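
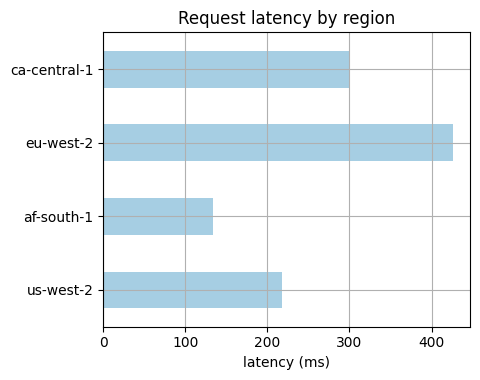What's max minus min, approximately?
≈ 300

Max eu-west-2 ≈ 450, min af-south-1 ≈ 150; range ≈ 300.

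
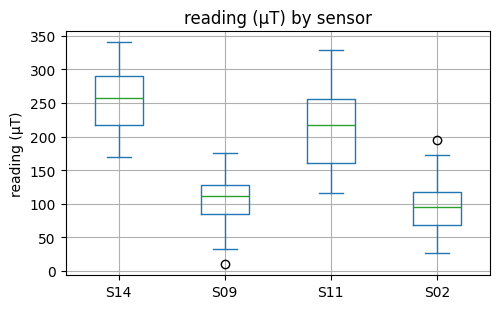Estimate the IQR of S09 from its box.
≈ 40

Q3 ≈ 120, Q1 ≈ 80; IQR ≈ 40.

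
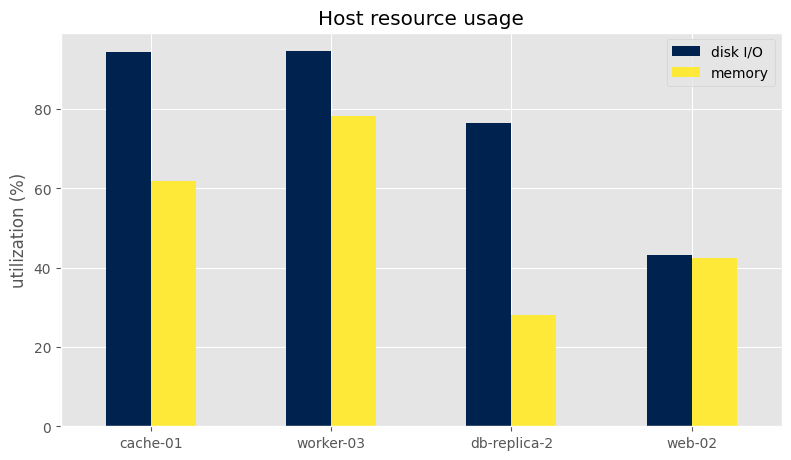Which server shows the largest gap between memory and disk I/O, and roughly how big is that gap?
db-replica-2, ≈ 50 %

db-replica-2: memory ≈ 30, disk I/O ≈ 80 → gap ≈ 50. Next-largest (cache-01) is only ≈ 30.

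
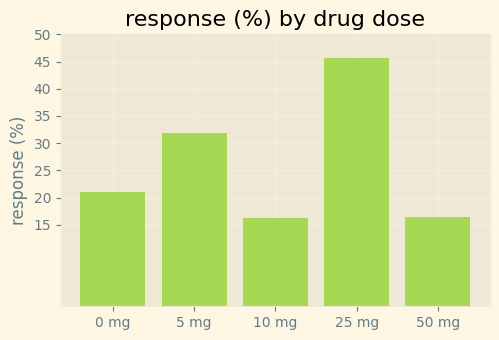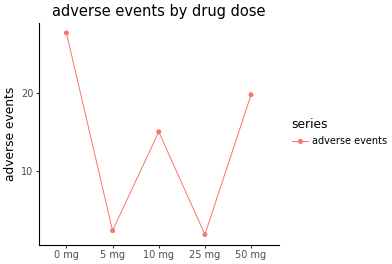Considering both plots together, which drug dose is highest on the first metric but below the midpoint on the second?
Chart 2 median adverse events ≈ 15; below-median drug doses: 5 mg, 25 mg. Among those, 25 mg has the highest response (%) (≈ 45).

25 mg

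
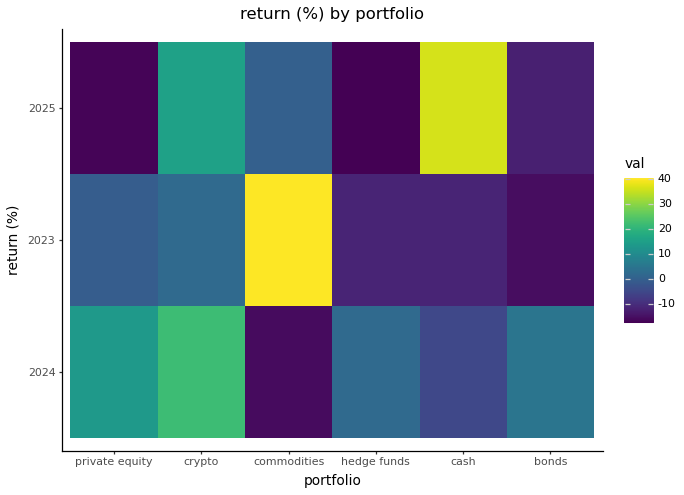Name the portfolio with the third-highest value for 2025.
commodities

Top 4 for 2025: cash ≈ 35, crypto ≈ 15, commodities ≈ 0, bonds ≈ -15.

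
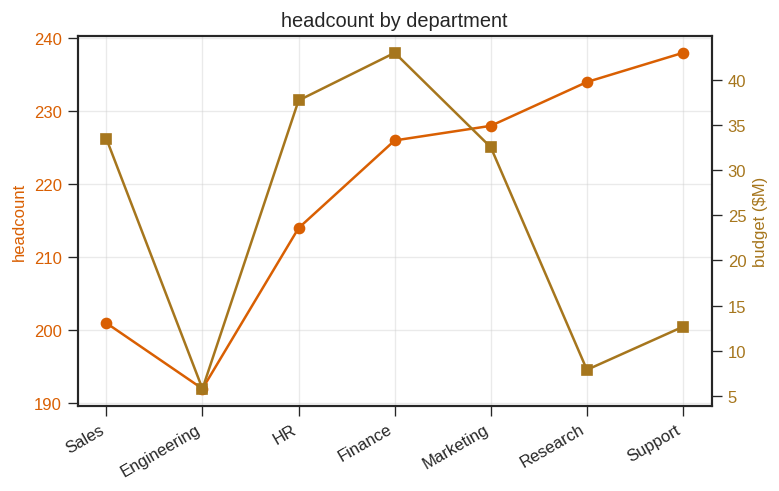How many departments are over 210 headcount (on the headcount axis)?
Above 210: HR, Finance, Marketing, Research, Support.

5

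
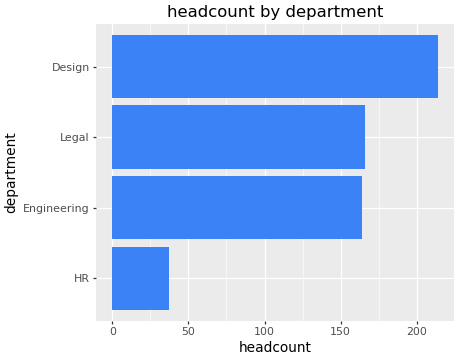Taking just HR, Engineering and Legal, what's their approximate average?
(40 + 160 + 160) / 3 ≈ 120.

≈ 120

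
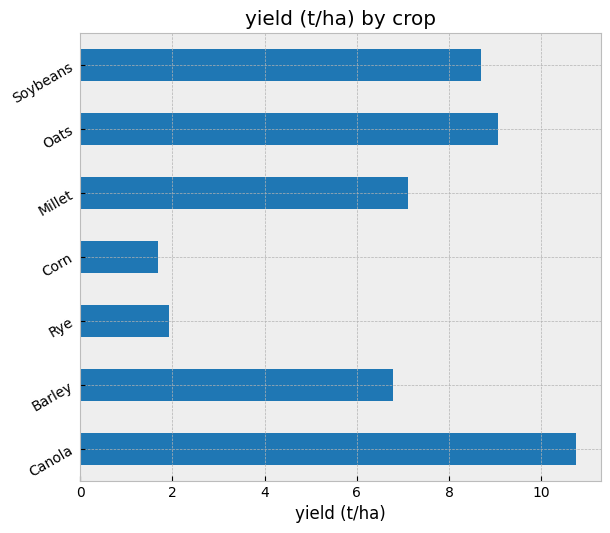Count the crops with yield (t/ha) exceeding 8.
3

Above 8: Canola, Oats, Soybeans.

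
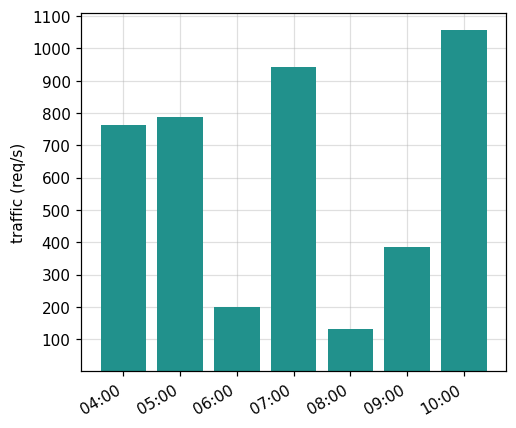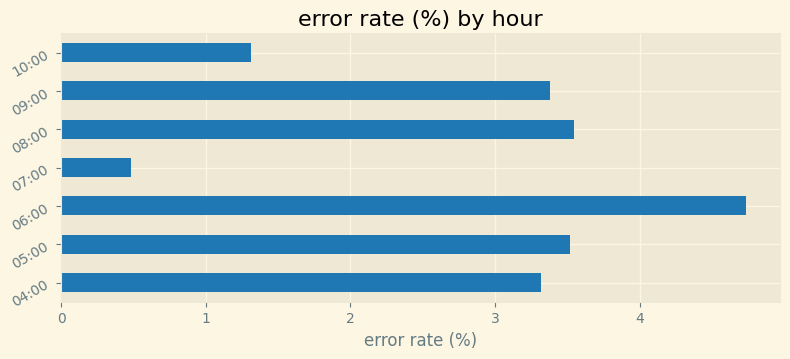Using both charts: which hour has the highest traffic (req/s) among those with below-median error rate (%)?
10:00

Chart 2 median error rate (%) ≈ 3.5; below-median hours: 04:00, 07:00, 10:00. Among those, 10:00 has the highest traffic (req/s) (≈ 1100).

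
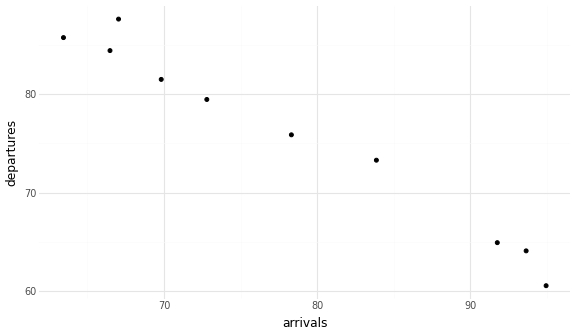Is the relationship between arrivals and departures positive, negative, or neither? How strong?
Points are negatively correlated; strong (|r| ≈ 1.0).

negative, strong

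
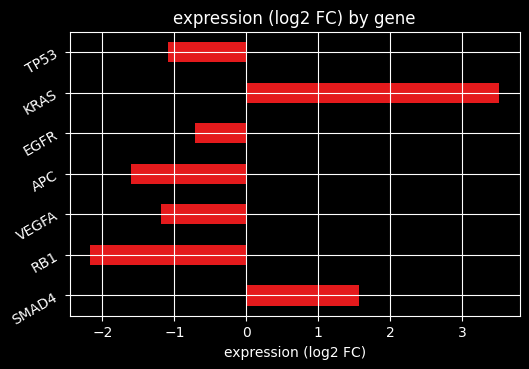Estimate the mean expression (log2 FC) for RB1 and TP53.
(-2.0 + -1.0) / 2 ≈ -1.5.

≈ -1.5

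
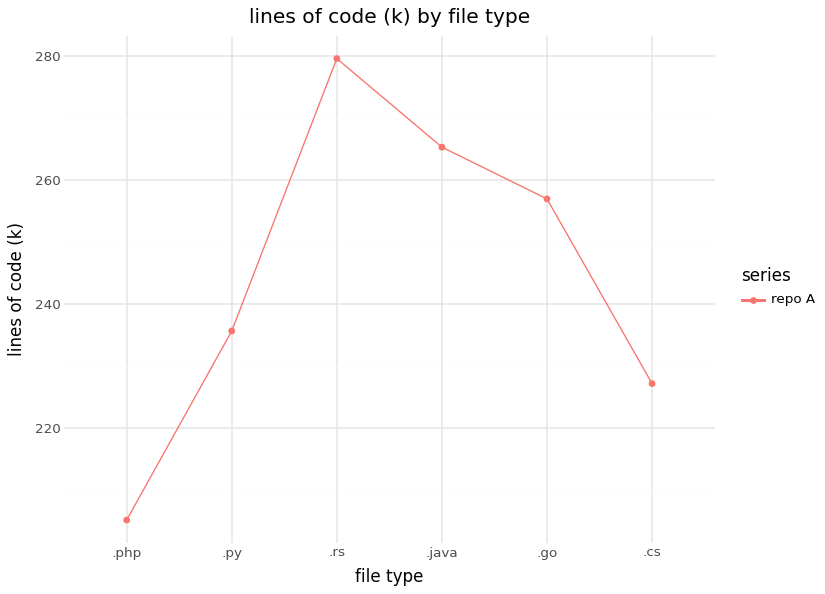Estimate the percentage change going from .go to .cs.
.go ≈ 260, .cs ≈ 230; (230 − 260) / 260 ≈ -11.5%.

≈ -11.5%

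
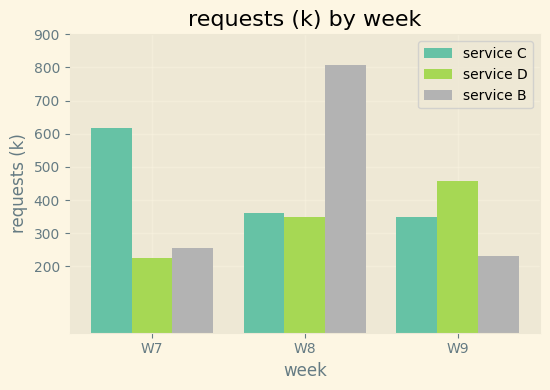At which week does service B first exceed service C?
W8

W7: service B ≈ 300 vs service C ≈ 600 (not yet); W8: service B ≈ 800 vs service C ≈ 400 (first crossover).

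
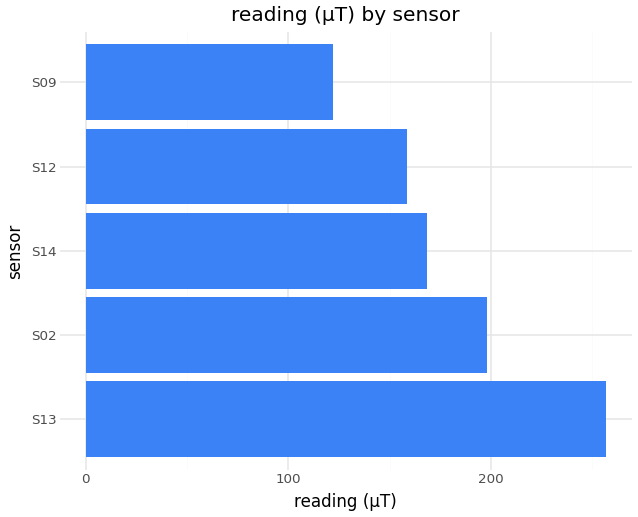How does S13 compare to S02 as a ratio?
S13 ≈ 250, S02 ≈ 200; 250/200 ≈ 1.25.

≈ 1.25×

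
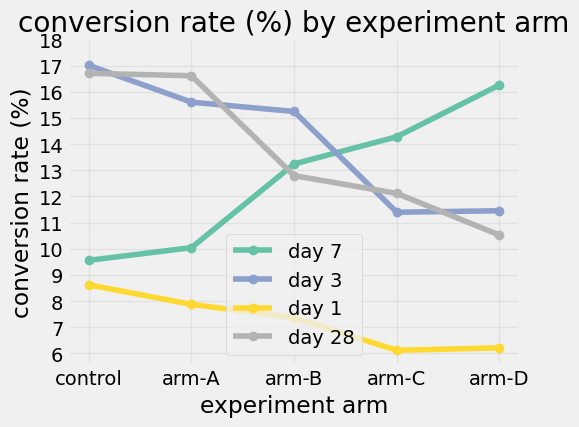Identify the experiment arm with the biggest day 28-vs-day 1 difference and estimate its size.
arm-A: day 28 ≈ 17, day 1 ≈ 8 → gap ≈ 9. Next-largest (control) is only ≈ 8.

arm-A, ≈ 9 %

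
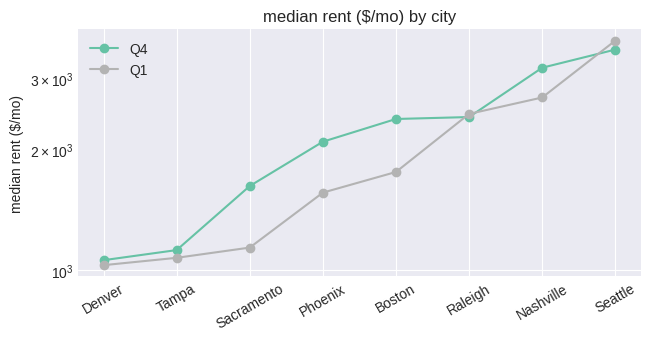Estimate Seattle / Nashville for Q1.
Seattle ≈ 3500, Nashville ≈ 2500; 3500/2500 ≈ 1.4.

≈ 1.4×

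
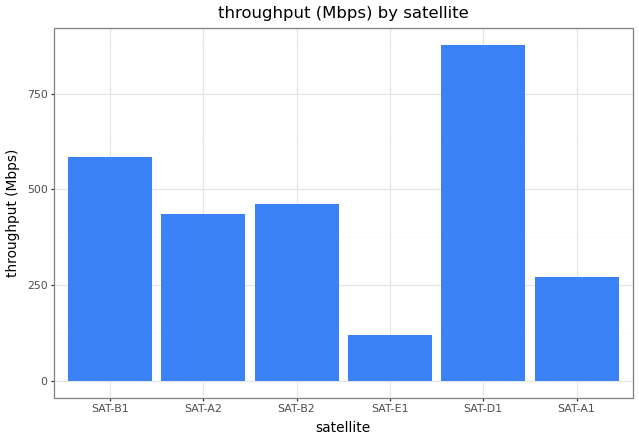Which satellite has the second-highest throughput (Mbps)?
SAT-B1

Top 3: SAT-D1 ≈ 900, SAT-B1 ≈ 600, SAT-B2 ≈ 500.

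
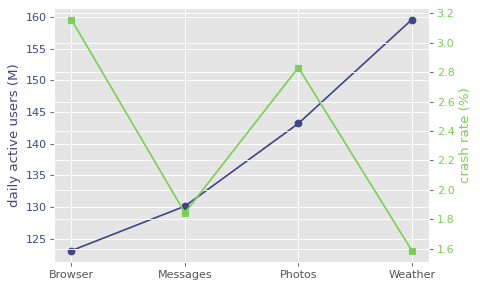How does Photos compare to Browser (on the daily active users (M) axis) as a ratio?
≈ 1.16×

Photos ≈ 145, Browser ≈ 125; 145/125 ≈ 1.16.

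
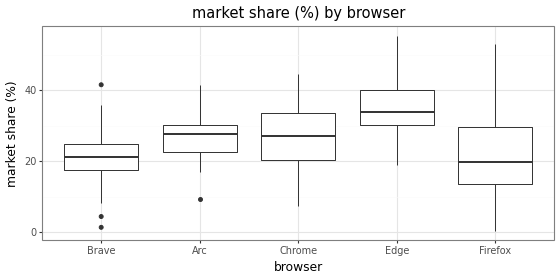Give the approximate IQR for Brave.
≈ 6

Q3 ≈ 24, Q1 ≈ 18; IQR ≈ 6.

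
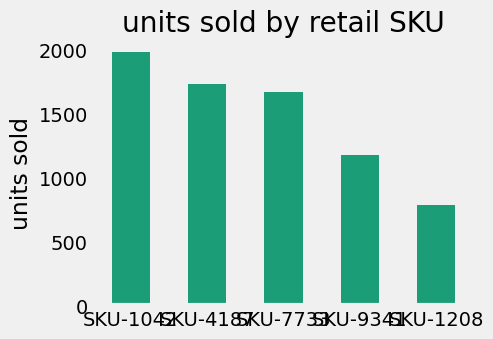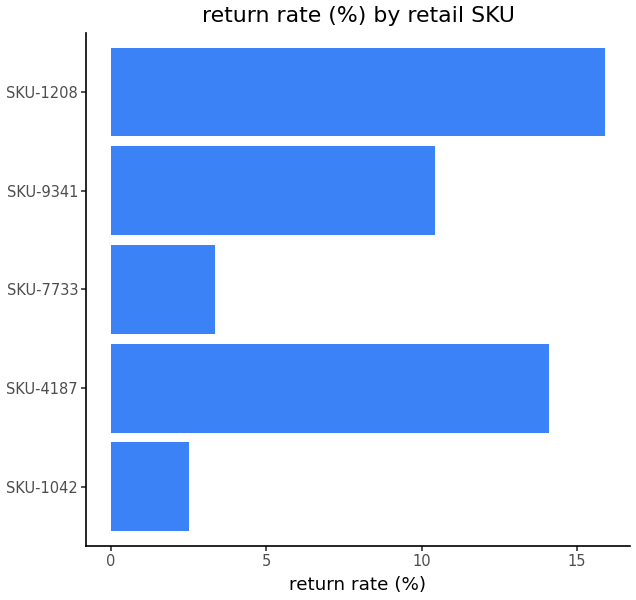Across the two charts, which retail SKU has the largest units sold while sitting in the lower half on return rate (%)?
Chart 2 median return rate (%) ≈ 10; below-median retail SKUs: SKU-1042, SKU-7733. Among those, SKU-1042 has the highest units sold (≈ 2000).

SKU-1042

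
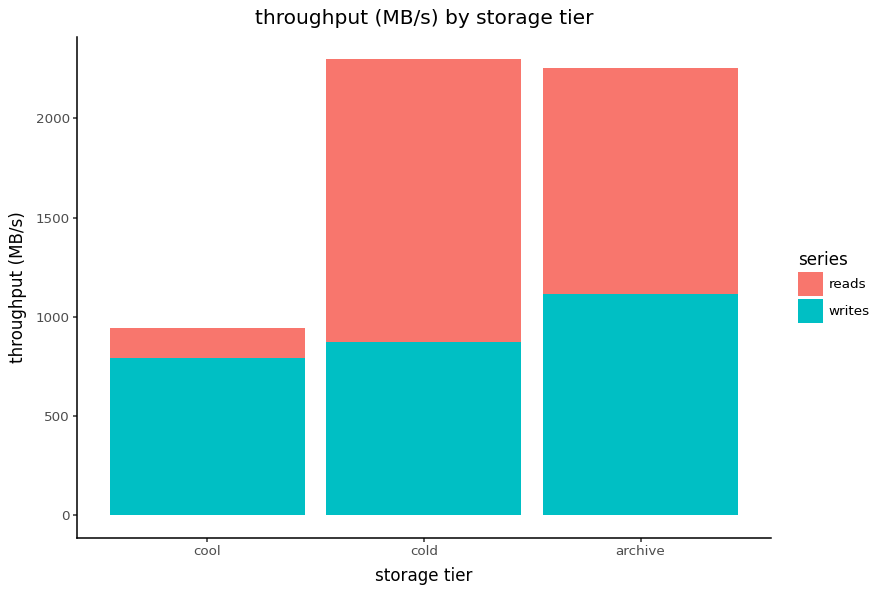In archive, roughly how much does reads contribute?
reads top ≈ 2200, bottom ≈ 1200; segment ≈ 1000.

≈ 1000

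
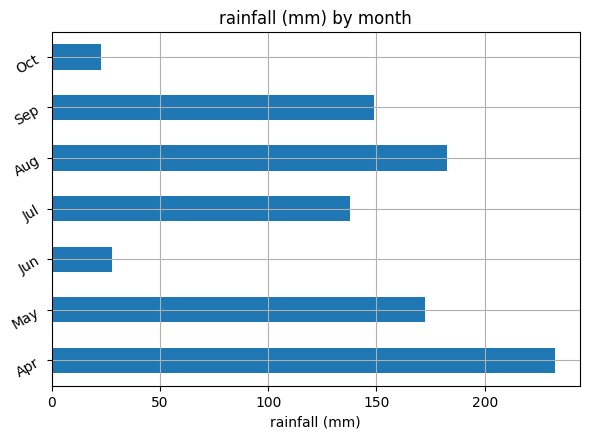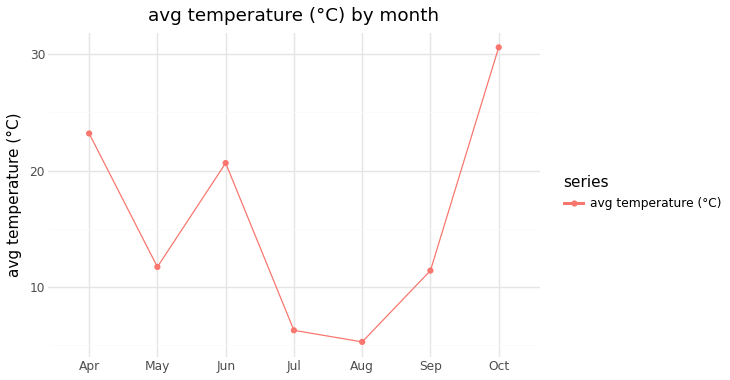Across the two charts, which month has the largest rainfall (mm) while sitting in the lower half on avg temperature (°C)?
Chart 2 median avg temperature (°C) ≈ 10; below-median months: Jul, Aug, Sep. Among those, Aug has the highest rainfall (mm) (≈ 175).

Aug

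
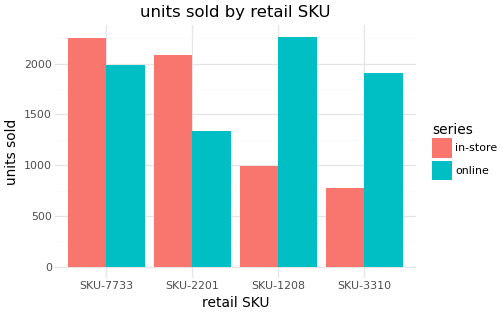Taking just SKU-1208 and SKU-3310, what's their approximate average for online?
(2200 + 2000) / 2 ≈ 2100.

≈ 2100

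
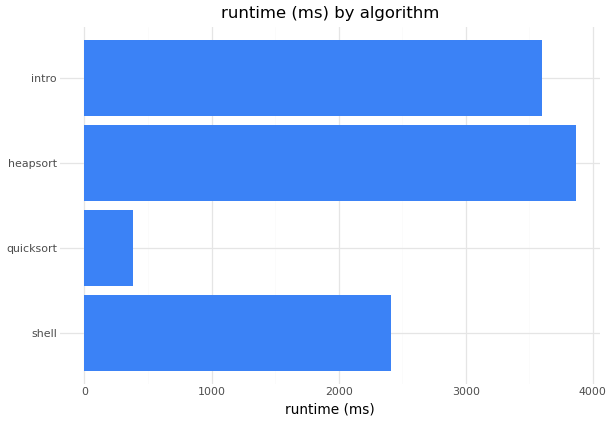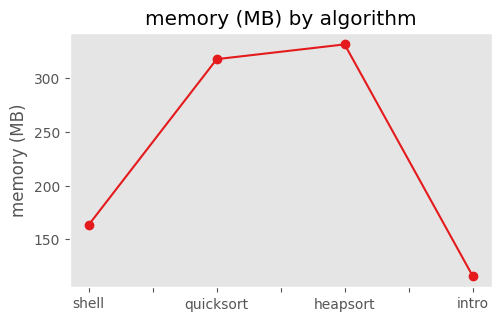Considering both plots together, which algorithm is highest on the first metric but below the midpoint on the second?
Chart 2 median memory (MB) ≈ 250; below-median algorithms: shell, intro. Among those, intro has the highest runtime (ms) (≈ 3500).

intro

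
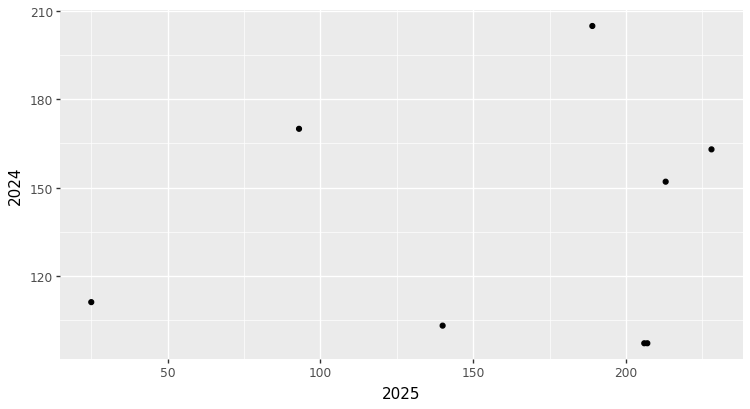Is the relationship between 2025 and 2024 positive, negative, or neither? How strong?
no clear correlation

Points are roughly uncorrelated; weak (|r| ≈ 0.1).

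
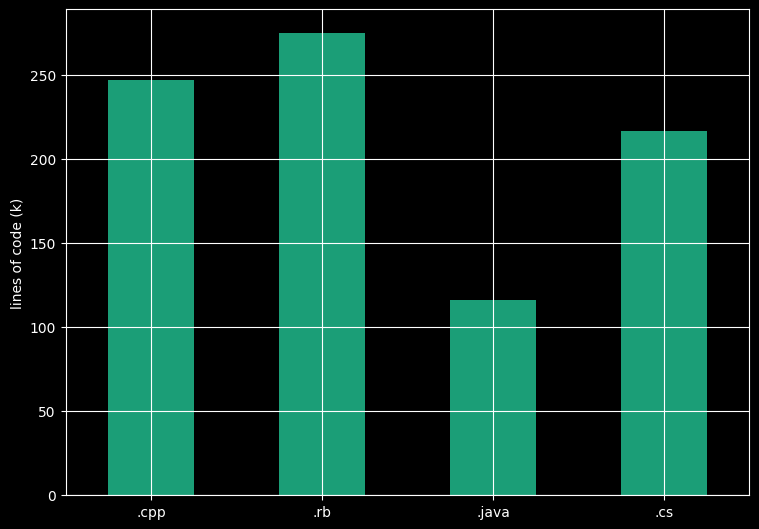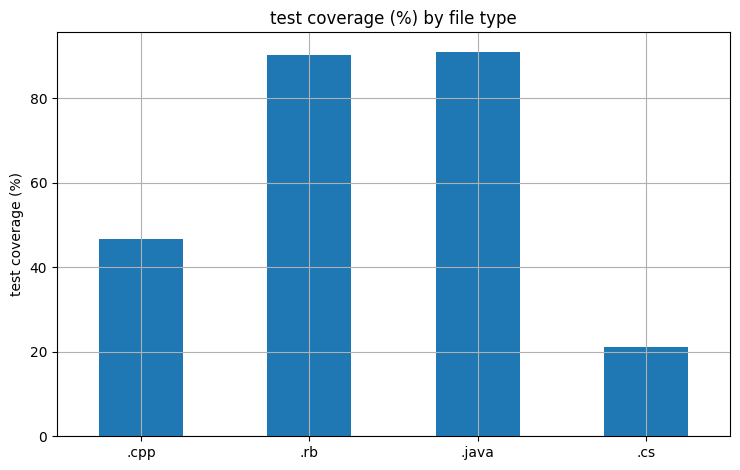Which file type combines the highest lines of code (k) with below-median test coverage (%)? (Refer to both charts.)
.cpp

Chart 2 median test coverage (%) ≈ 70; below-median file types: .cpp, .cs. Among those, .cpp has the highest lines of code (k) (≈ 250).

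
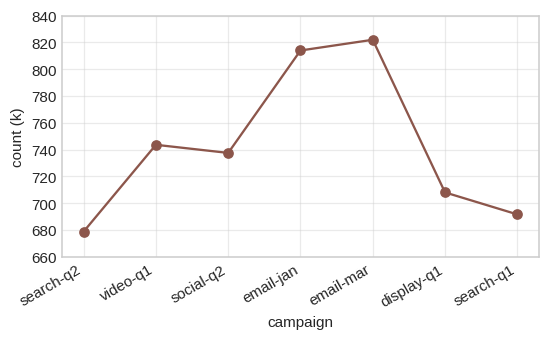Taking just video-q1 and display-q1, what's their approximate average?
(740 + 700) / 2 ≈ 720.

≈ 720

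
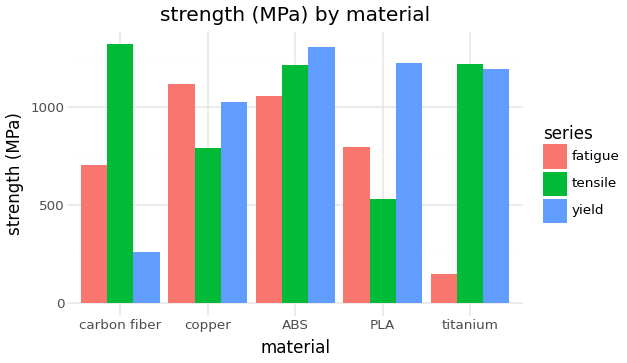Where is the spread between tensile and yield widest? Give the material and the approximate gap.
carbon fiber, ≈ 1200 MPa

carbon fiber: tensile ≈ 1400, yield ≈ 200 → gap ≈ 1200. Next-largest (PLA) is only ≈ 600.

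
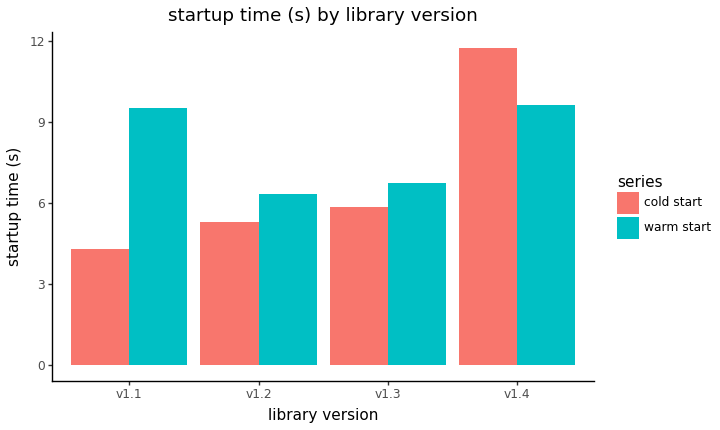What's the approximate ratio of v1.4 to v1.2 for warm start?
≈ 1.67×

v1.4 ≈ 10, v1.2 ≈ 6; 10/6 ≈ 1.67.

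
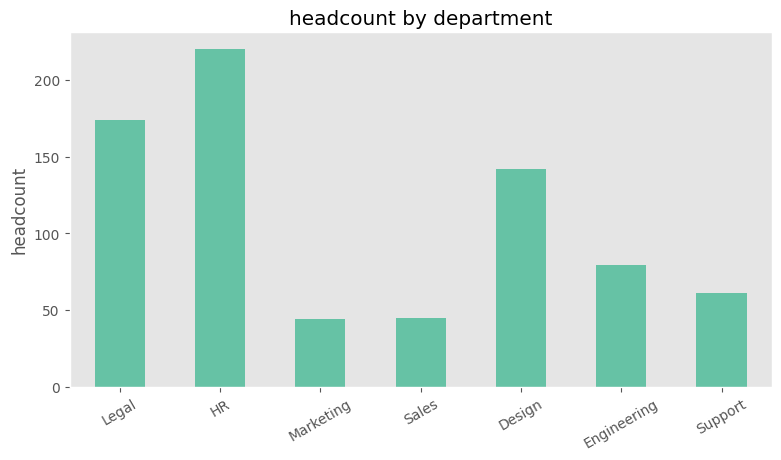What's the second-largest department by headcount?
Top 3: HR ≈ 220, Legal ≈ 180, Design ≈ 140.

Legal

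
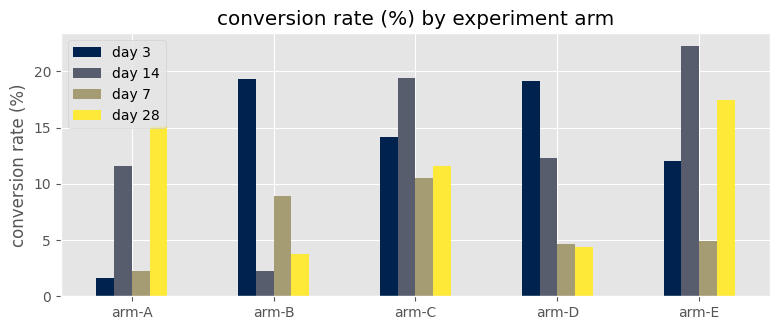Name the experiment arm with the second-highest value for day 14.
arm-C

Top 3 for day 14: arm-E ≈ 22, arm-C ≈ 20, arm-D ≈ 12.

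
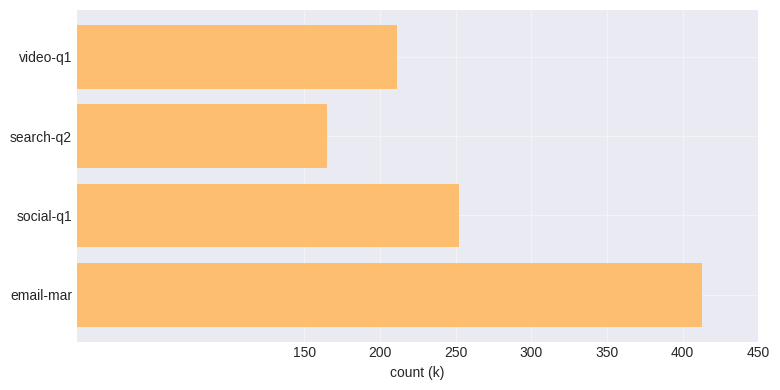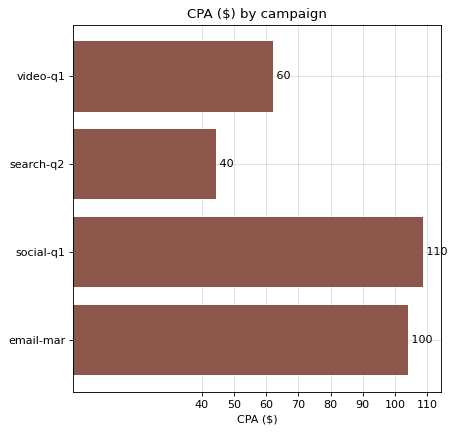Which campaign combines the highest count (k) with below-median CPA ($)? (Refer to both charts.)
Chart 2 median CPA ($) ≈ 80; below-median campaigns: video-q1, search-q2. Among those, video-q1 has the highest count (k) (≈ 200).

video-q1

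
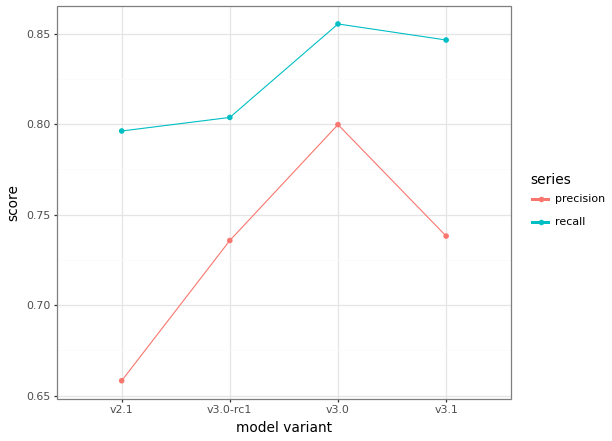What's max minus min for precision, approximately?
≈ 0.14

Max v3.0 ≈ 0.80, min v2.1 ≈ 0.66; range ≈ 0.14.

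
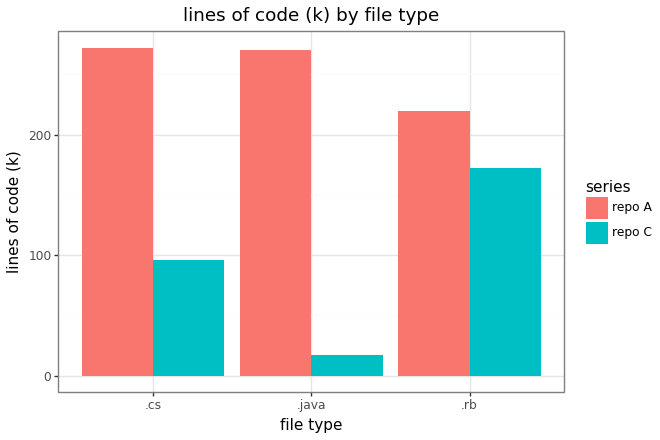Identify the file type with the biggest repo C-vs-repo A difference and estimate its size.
.java: repo C ≈ 25, repo A ≈ 275 → gap ≈ 250. Next-largest (.cs) is only ≈ 175.

.java, ≈ 250 k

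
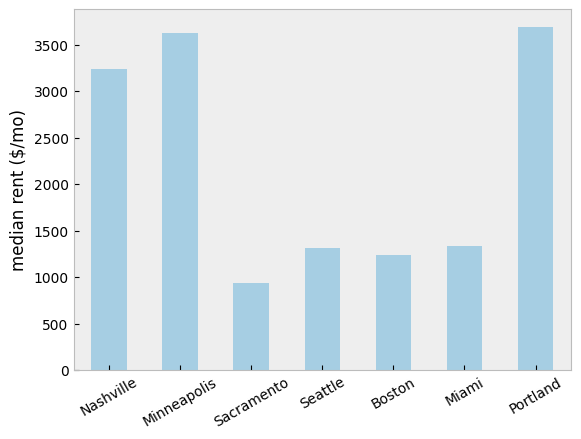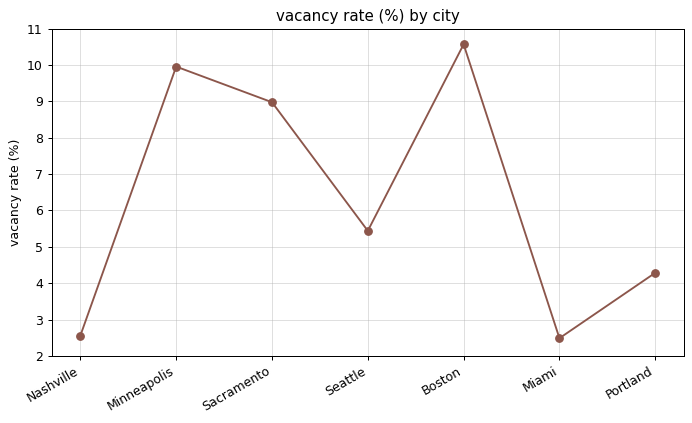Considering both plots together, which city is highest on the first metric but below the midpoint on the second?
Chart 2 median vacancy rate (%) ≈ 5; below-median cities: Nashville, Miami, Portland. Among those, Portland has the highest median rent ($/mo) (≈ 3500).

Portland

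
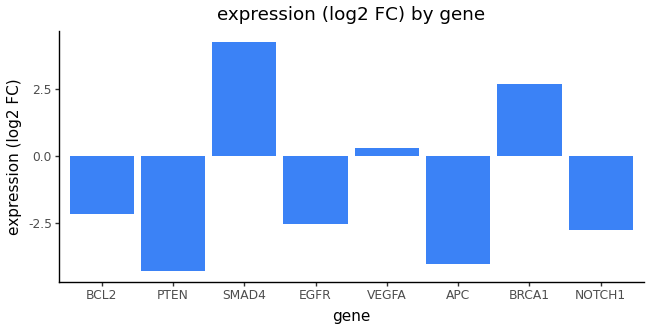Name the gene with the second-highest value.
Top 3: SMAD4 ≈ 4, BRCA1 ≈ 3, VEGFA ≈ 0.

BRCA1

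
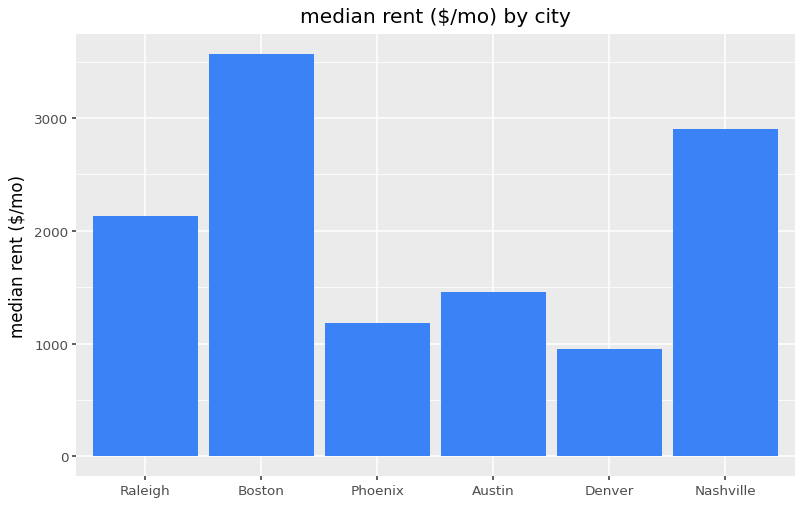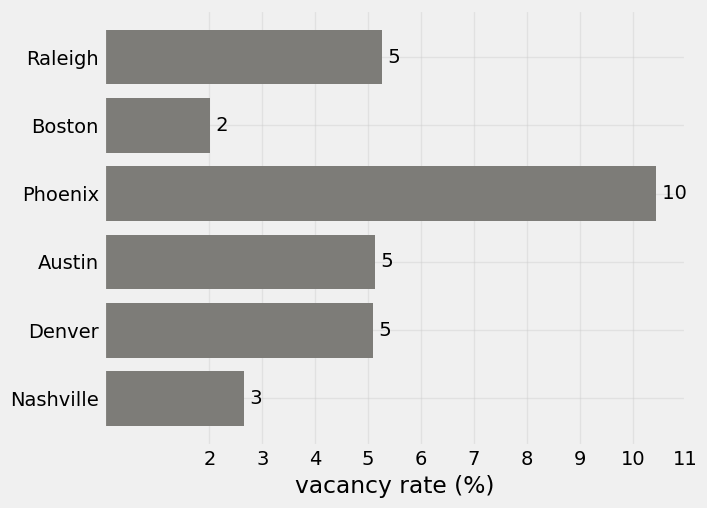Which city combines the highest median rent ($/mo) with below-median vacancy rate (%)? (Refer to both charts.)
Chart 2 median vacancy rate (%) ≈ 5; below-median cities: Boston, Denver, Nashville. Among those, Boston has the highest median rent ($/mo) (≈ 3500).

Boston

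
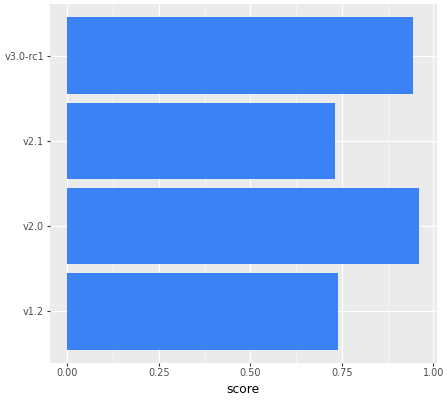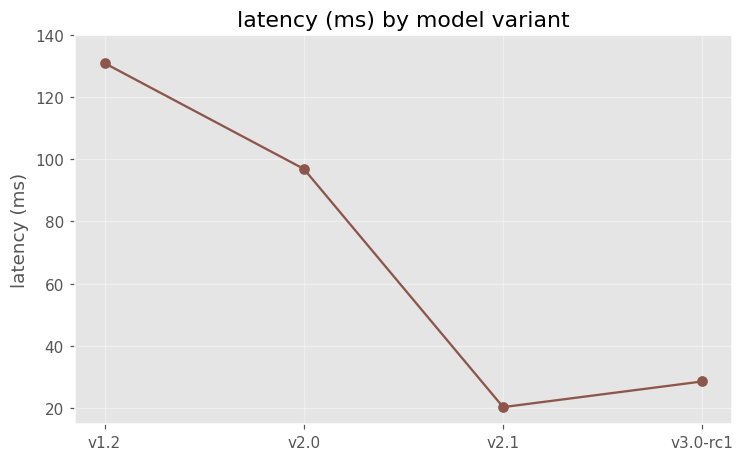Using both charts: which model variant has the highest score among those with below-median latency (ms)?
Chart 2 median latency (ms) ≈ 60; below-median model variants: v2.1, v3.0-rc1. Among those, v3.0-rc1 has the highest score (≈ 0.9).

v3.0-rc1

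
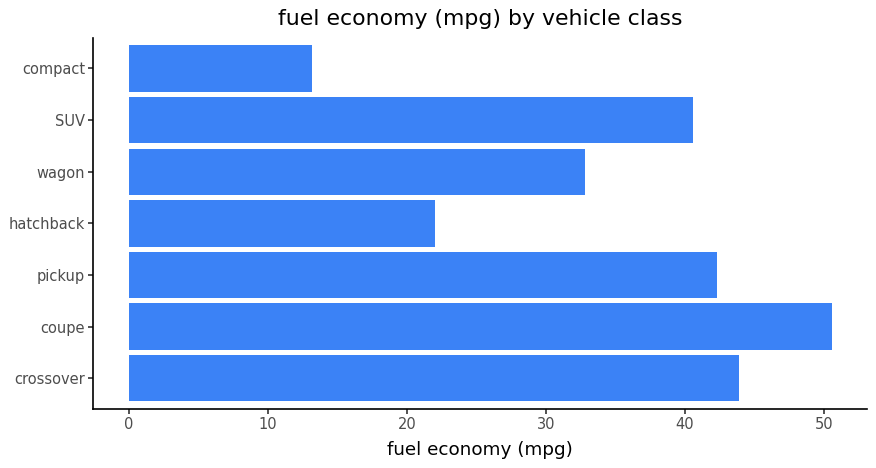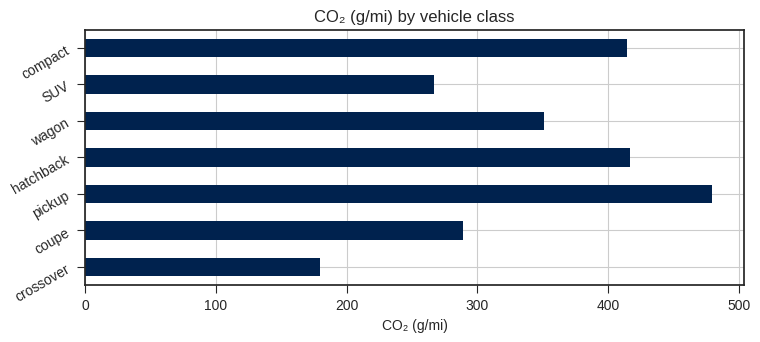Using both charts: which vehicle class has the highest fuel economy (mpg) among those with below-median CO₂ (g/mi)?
coupe

Chart 2 median CO₂ (g/mi) ≈ 350; below-median vehicle classes: crossover, coupe, SUV. Among those, coupe has the highest fuel economy (mpg) (≈ 50).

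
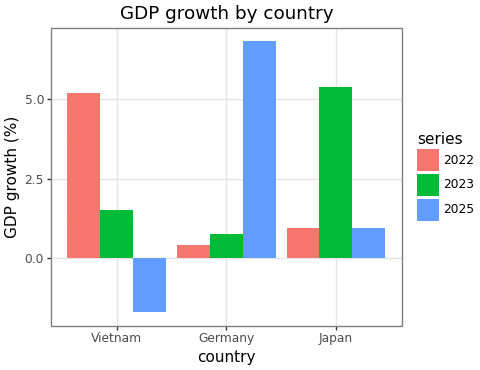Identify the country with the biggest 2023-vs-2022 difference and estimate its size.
Japan, ≈ 4 %

Japan: 2023 ≈ 5, 2022 ≈ 1 → gap ≈ 4. Next-largest (Vietnam) is only ≈ 3.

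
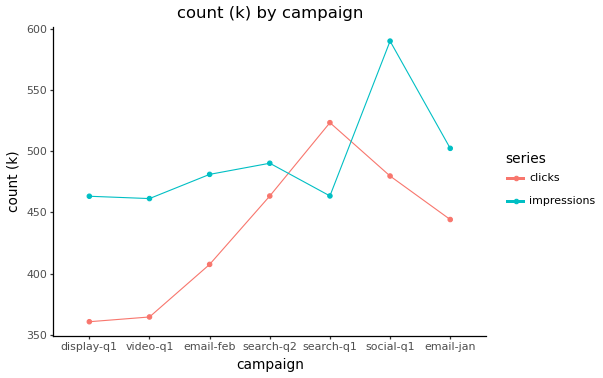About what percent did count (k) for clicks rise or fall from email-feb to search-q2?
≈ +15%

email-feb ≈ 400, search-q2 ≈ 460; (460 − 400) / 400 ≈ +15%.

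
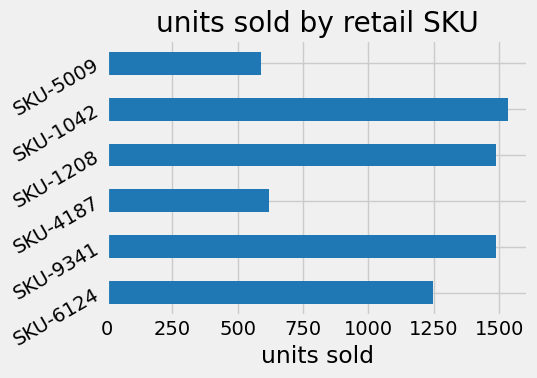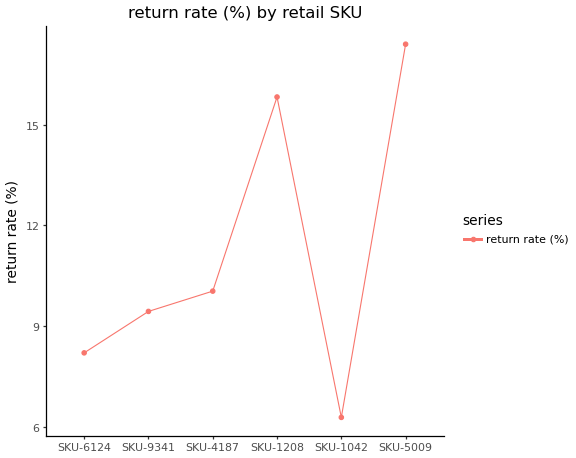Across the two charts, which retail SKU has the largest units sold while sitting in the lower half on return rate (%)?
Chart 2 median return rate (%) ≈ 10; below-median retail SKUs: SKU-6124, SKU-9341, SKU-1042. Among those, SKU-1042 has the highest units sold (≈ 1600).

SKU-1042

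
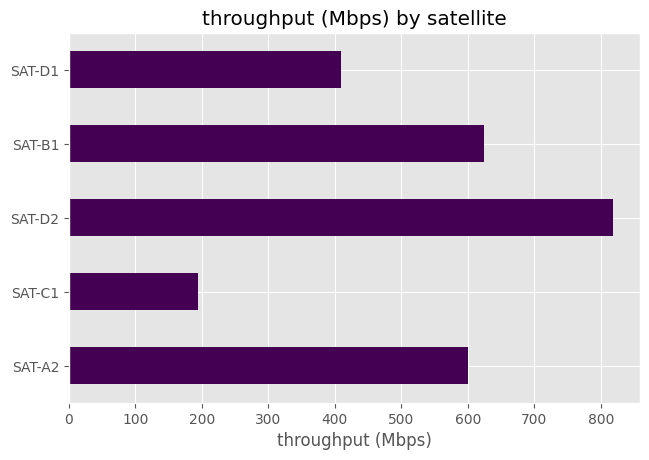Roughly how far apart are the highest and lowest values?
≈ 600

Max SAT-D2 ≈ 800, min SAT-C1 ≈ 200; range ≈ 600.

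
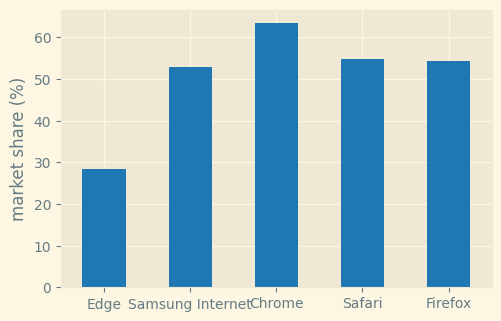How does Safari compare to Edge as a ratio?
≈ 1.67×

Safari ≈ 50, Edge ≈ 30; 50/30 ≈ 1.67.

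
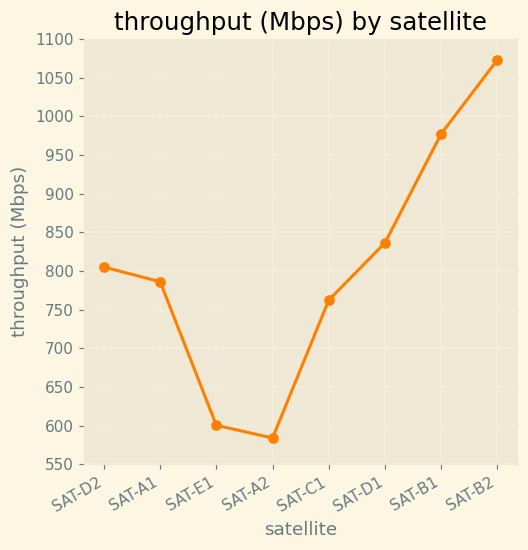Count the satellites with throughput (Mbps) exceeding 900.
Above 900: SAT-B1, SAT-B2.

2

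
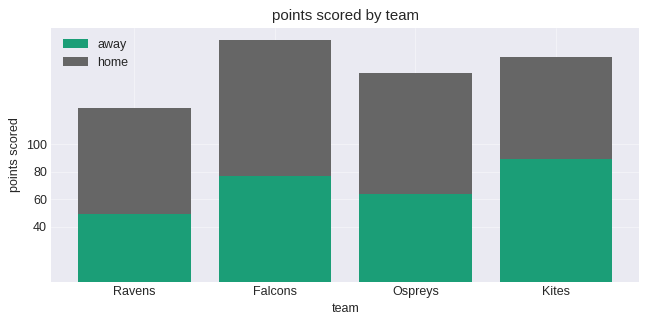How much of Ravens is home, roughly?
home top ≈ 120, bottom ≈ 40; segment ≈ 80.

≈ 80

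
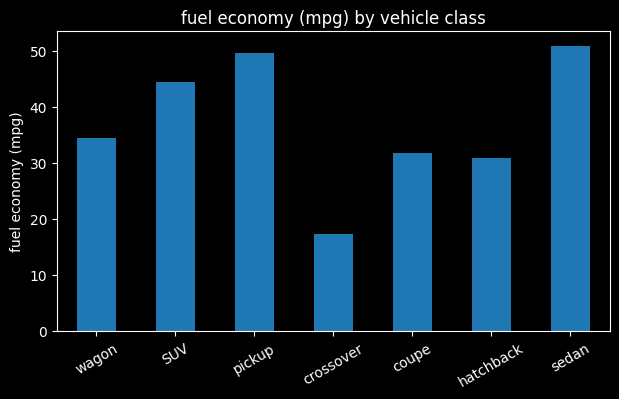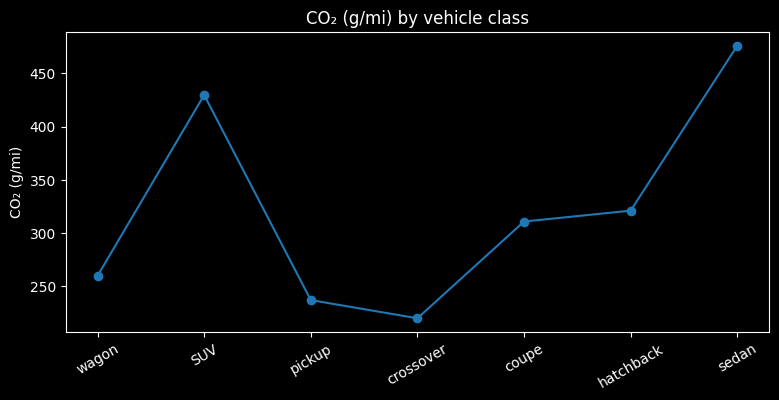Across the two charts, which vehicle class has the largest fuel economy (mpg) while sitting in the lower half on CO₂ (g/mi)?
Chart 2 median CO₂ (g/mi) ≈ 300; below-median vehicle classes: wagon, pickup, crossover. Among those, pickup has the highest fuel economy (mpg) (≈ 50).

pickup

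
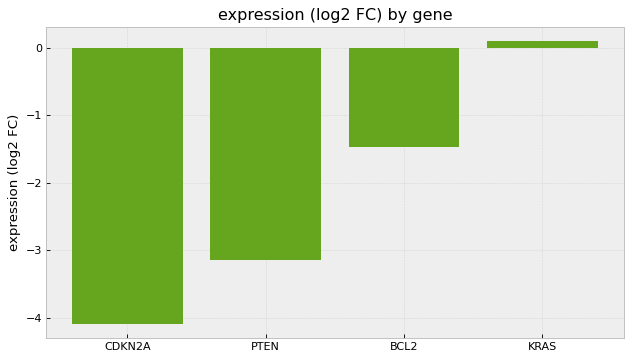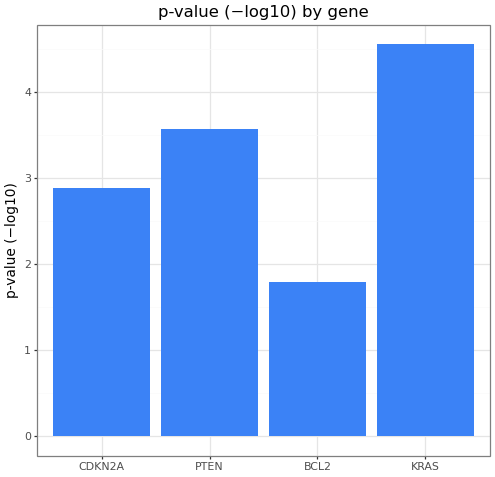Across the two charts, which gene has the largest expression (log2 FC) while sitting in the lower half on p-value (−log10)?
Chart 2 median p-value (−log10) ≈ 3; below-median genes: CDKN2A, BCL2. Among those, BCL2 has the highest expression (log2 FC) (≈ -1.47).

BCL2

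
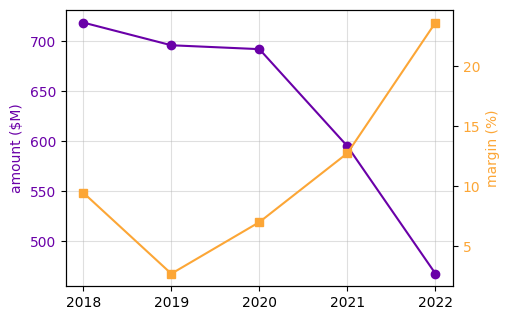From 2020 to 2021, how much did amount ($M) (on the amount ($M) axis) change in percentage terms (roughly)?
2020 ≈ 700, 2021 ≈ 600; (600 − 700) / 700 ≈ -14.3%.

≈ -14.3%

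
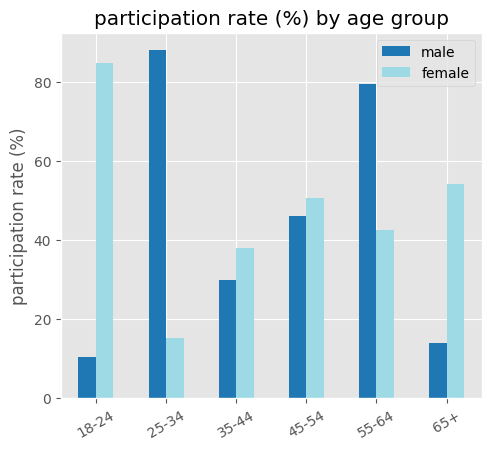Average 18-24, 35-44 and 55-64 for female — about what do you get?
(80 + 40 + 40) / 3 ≈ 53.

≈ 53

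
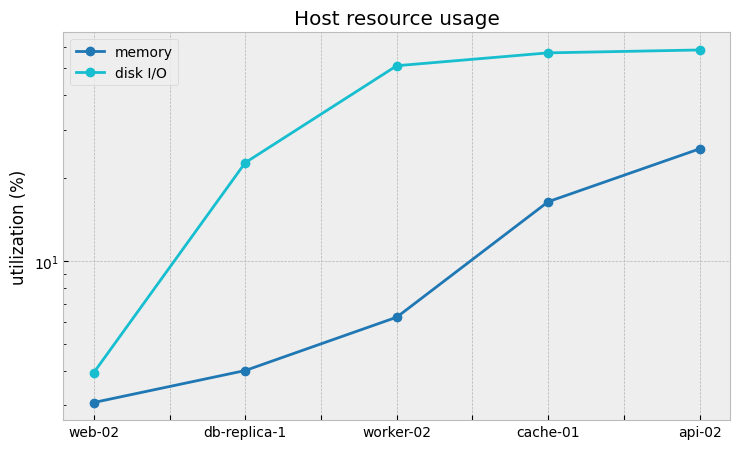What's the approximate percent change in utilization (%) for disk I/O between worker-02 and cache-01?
≈ +10%

worker-02 ≈ 50, cache-01 ≈ 55; (55 − 50) / 50 ≈ +10%.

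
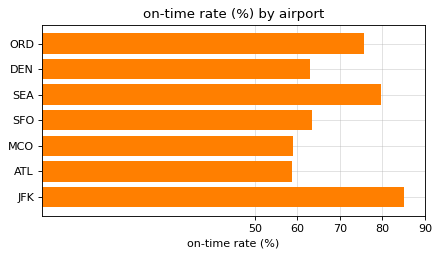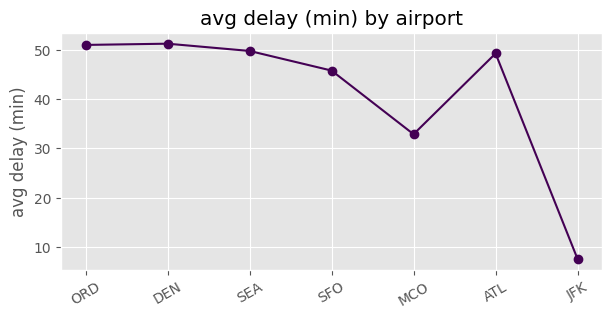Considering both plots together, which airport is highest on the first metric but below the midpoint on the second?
JFK

Chart 2 median avg delay (min) ≈ 50; below-median airports: SFO, MCO, JFK. Among those, JFK has the highest on-time rate (%) (≈ 90).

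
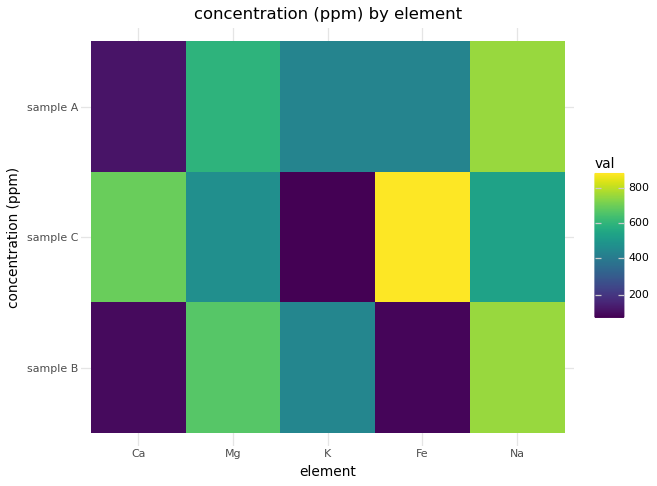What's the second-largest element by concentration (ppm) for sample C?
Top 3 for sample C: Fe ≈ 900, Ca ≈ 700, Na ≈ 500.

Ca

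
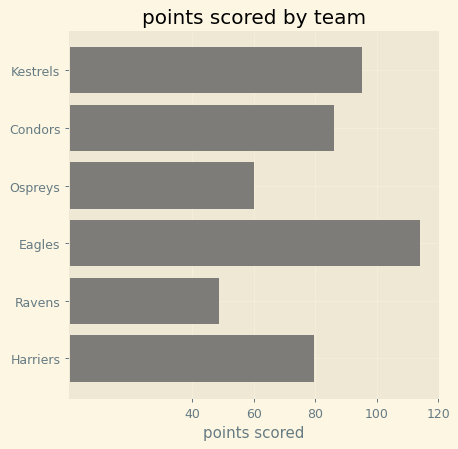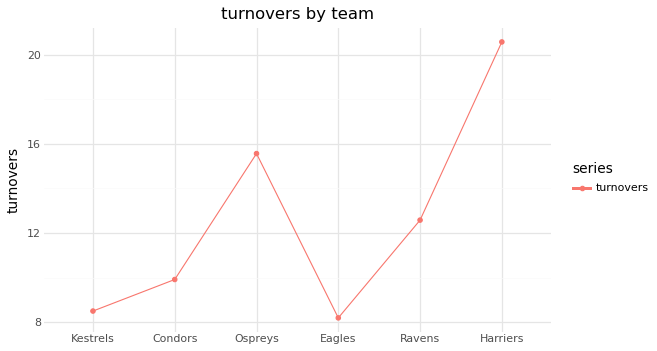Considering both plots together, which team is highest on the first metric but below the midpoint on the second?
Chart 2 median turnovers ≈ 12; below-median teams: Kestrels, Condors, Eagles. Among those, Eagles has the highest points scored (≈ 120).

Eagles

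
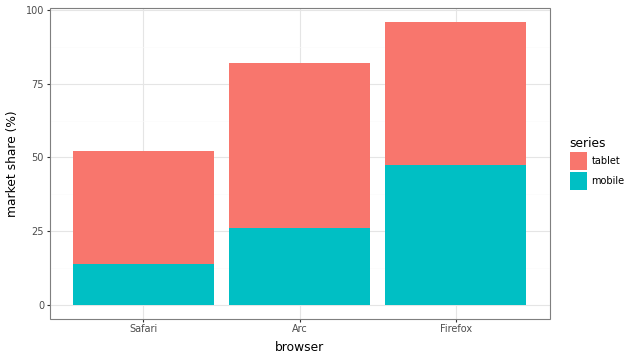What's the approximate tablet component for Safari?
tablet top ≈ 50, bottom ≈ 10; segment ≈ 40.

≈ 40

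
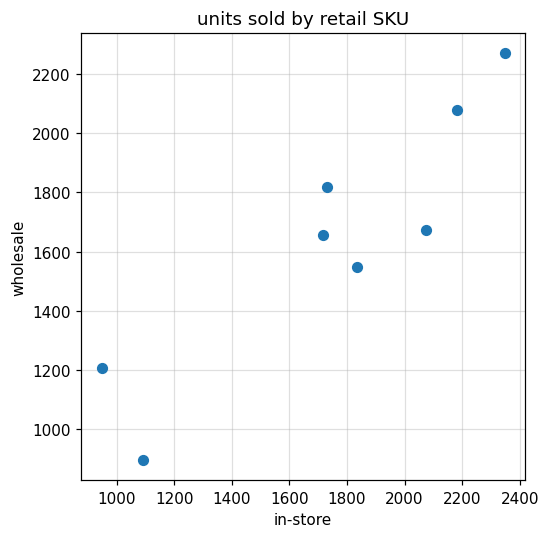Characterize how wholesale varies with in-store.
Points are positively correlated; strong (|r| ≈ 0.9).

positive, strong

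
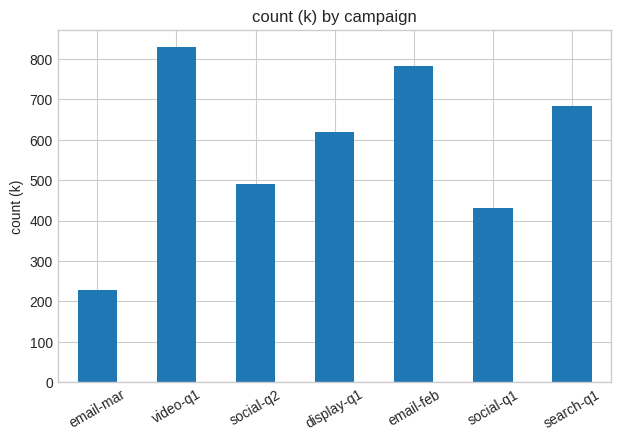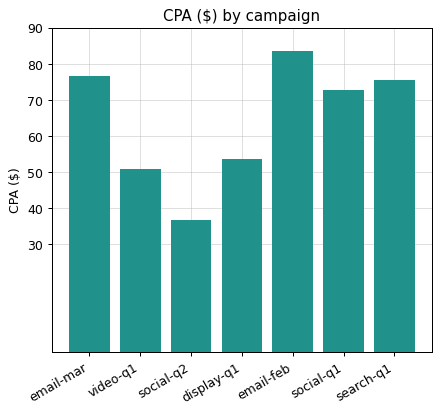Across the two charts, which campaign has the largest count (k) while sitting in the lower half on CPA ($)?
video-q1

Chart 2 median CPA ($) ≈ 70; below-median campaigns: video-q1, social-q2, display-q1. Among those, video-q1 has the highest count (k) (≈ 800).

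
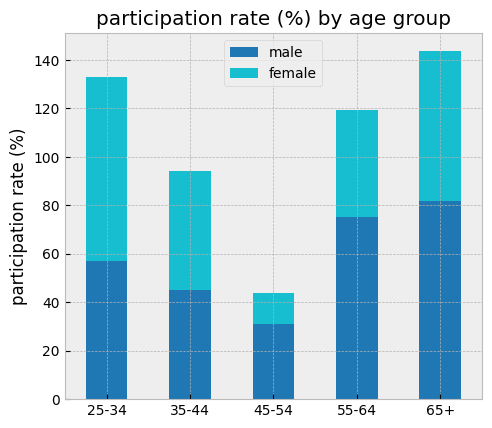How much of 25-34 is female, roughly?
≈ 80

female top ≈ 140, bottom ≈ 60; segment ≈ 80.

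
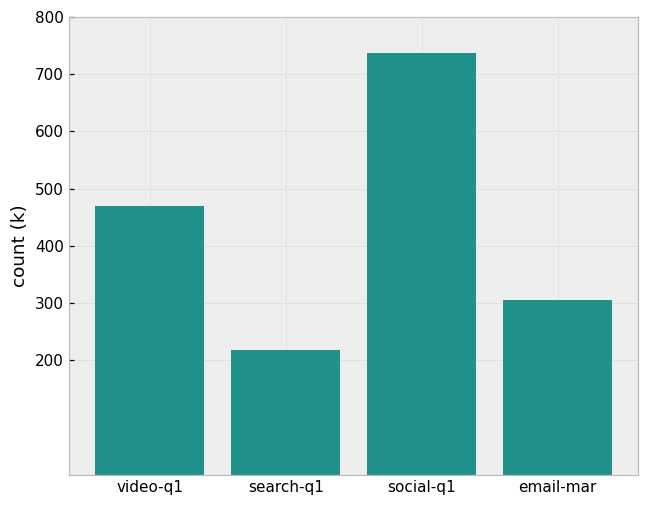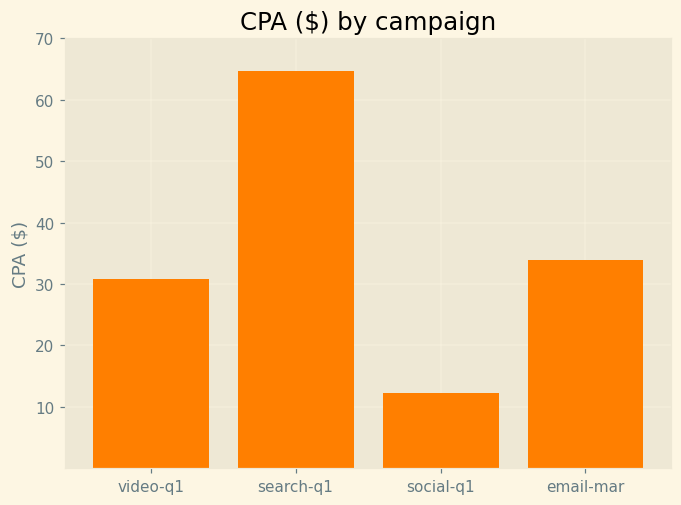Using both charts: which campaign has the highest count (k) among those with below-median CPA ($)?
Chart 2 median CPA ($) ≈ 30; below-median campaigns: video-q1, social-q1. Among those, social-q1 has the highest count (k) (≈ 700).

social-q1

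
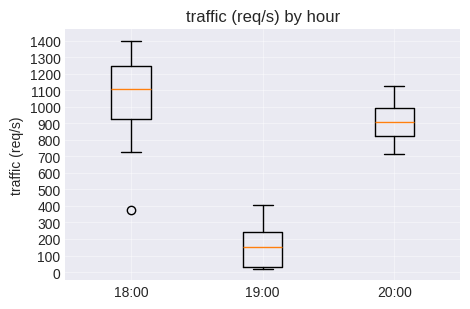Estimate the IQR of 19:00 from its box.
Q3 ≈ 200, Q1 ≈ 0; IQR ≈ 200.

≈ 200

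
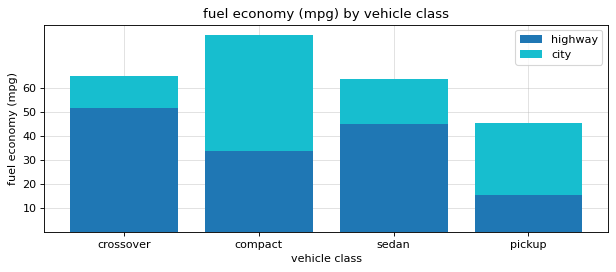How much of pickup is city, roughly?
≈ 30

city top ≈ 50, bottom ≈ 20; segment ≈ 30.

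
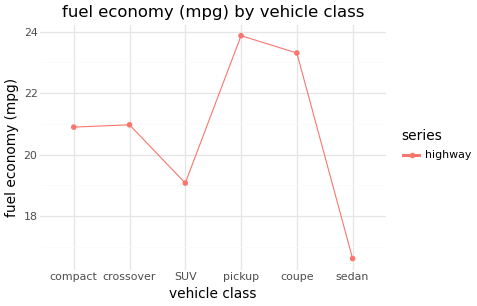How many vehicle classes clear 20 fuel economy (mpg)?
4

Above 20: compact, crossover, pickup, coupe.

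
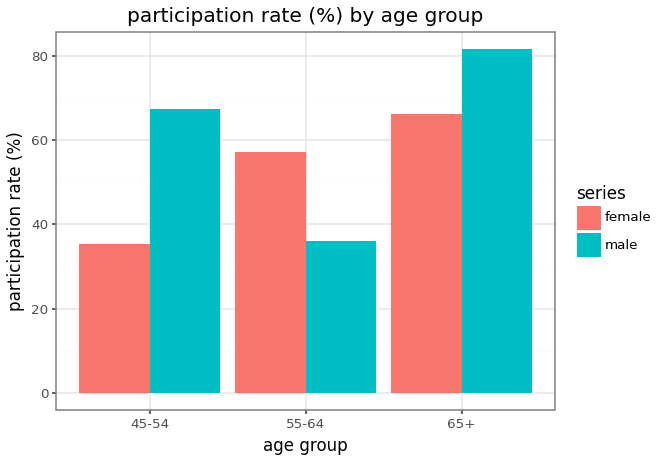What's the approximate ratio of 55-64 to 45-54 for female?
≈ 1.5×

55-64 ≈ 60, 45-54 ≈ 40; 60/40 ≈ 1.5.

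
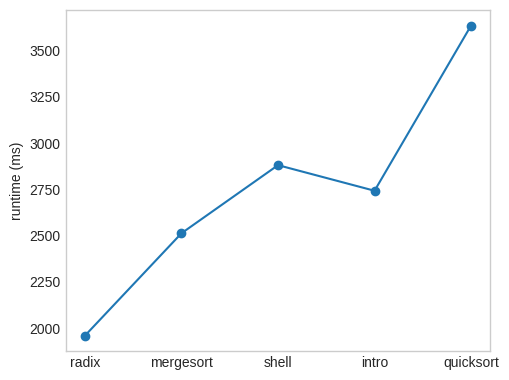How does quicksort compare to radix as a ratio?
quicksort ≈ 3600, radix ≈ 2000; 3600/2000 ≈ 1.8.

≈ 1.8×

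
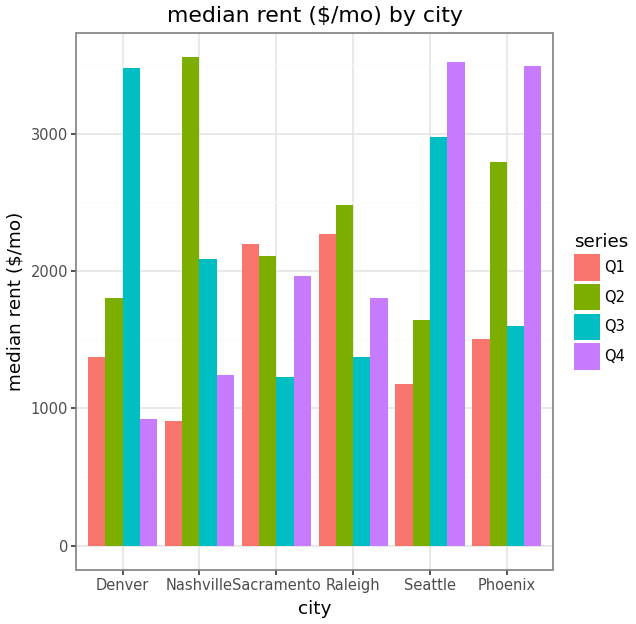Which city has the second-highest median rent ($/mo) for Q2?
Top 3 for Q2: Nashville ≈ 3500, Phoenix ≈ 3000, Raleigh ≈ 2500.

Phoenix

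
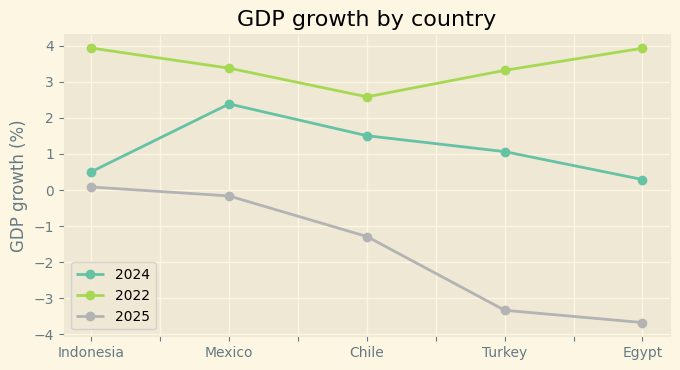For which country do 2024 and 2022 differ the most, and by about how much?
Egypt: 2024 ≈ 0, 2022 ≈ 4 → gap ≈ 4. Next-largest (Indonesia) is only ≈ 3.

Egypt, ≈ 4 %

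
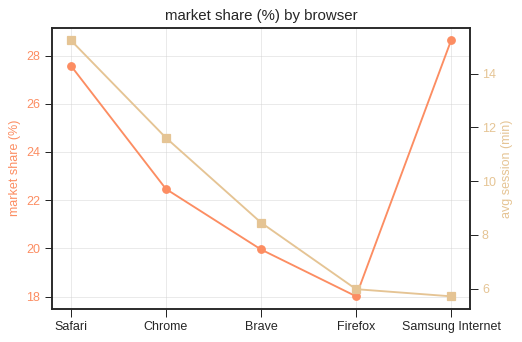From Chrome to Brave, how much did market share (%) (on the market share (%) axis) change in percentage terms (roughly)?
Chrome ≈ 22, Brave ≈ 20; (20 − 22) / 22 ≈ -9.1%.

≈ -9.1%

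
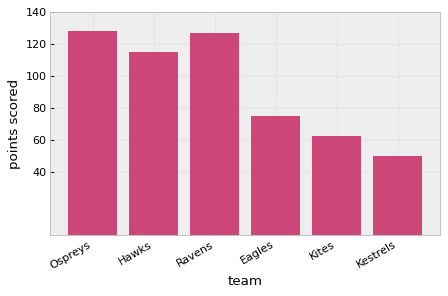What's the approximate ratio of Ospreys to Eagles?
Ospreys ≈ 120, Eagles ≈ 80; 120/80 ≈ 1.5.

≈ 1.5×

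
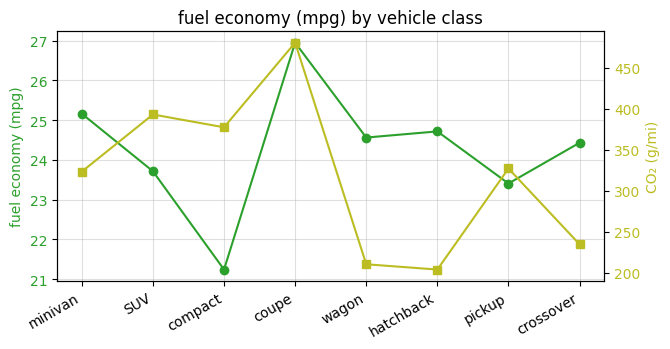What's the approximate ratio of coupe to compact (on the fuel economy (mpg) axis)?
≈ 1.29×

coupe ≈ 27.0, compact ≈ 21.0; 27.0/21.0 ≈ 1.29.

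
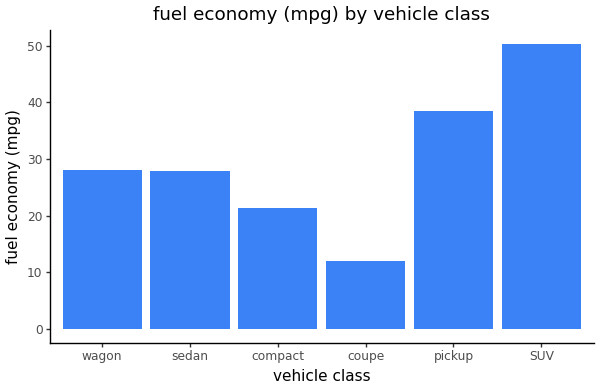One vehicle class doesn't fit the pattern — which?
SUV

SUV ≈ 50; the rest sit between ≈ 10 and ≈ 40.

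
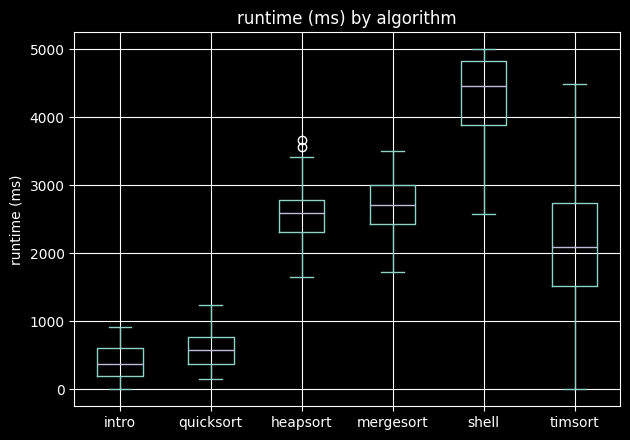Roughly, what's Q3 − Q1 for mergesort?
Q3 ≈ 3000, Q1 ≈ 2500; IQR ≈ 500.

≈ 500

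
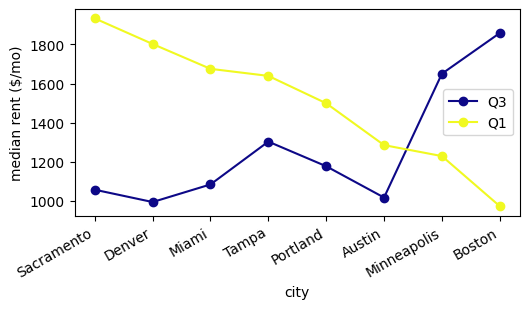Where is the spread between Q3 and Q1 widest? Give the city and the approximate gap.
Boston: Q3 ≈ 1900, Q1 ≈ 1000 → gap ≈ 900. Next-largest (Sacramento) is only ≈ 800.

Boston, ≈ 900 $/mo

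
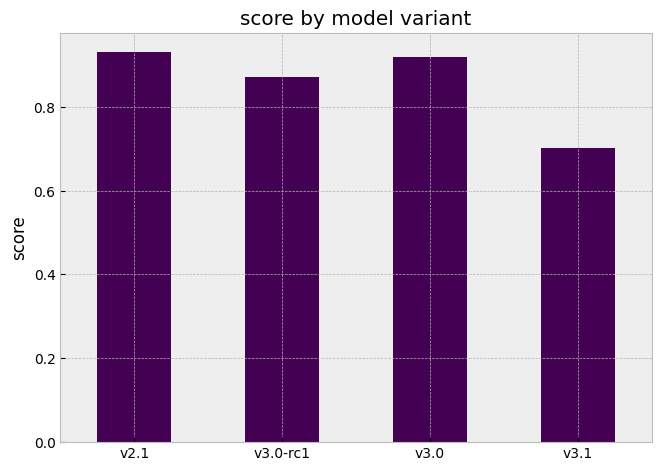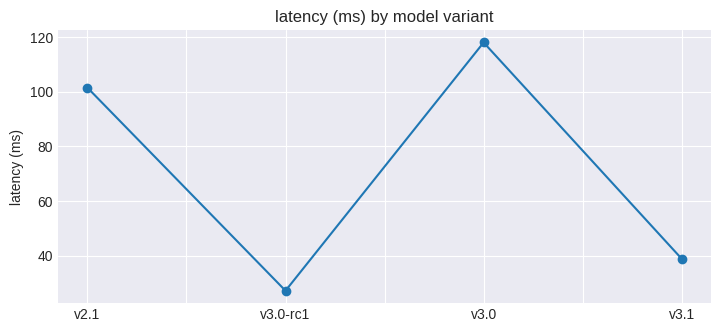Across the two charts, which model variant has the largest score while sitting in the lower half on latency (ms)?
Chart 2 median latency (ms) ≈ 80; below-median model variants: v3.0-rc1, v3.1. Among those, v3.0-rc1 has the highest score (≈ 0.9).

v3.0-rc1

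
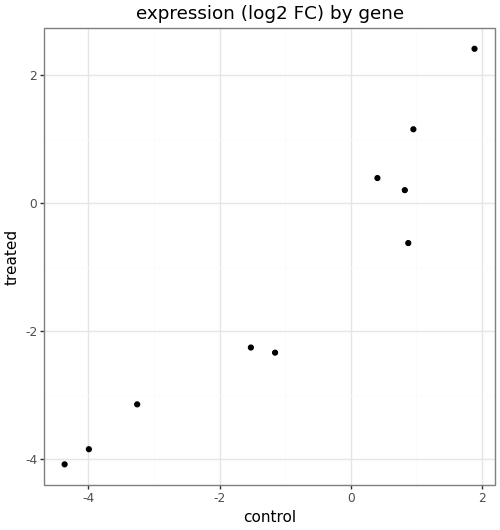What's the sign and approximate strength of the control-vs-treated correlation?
Points are positively correlated; strong (|r| ≈ 1.0).

positive, strong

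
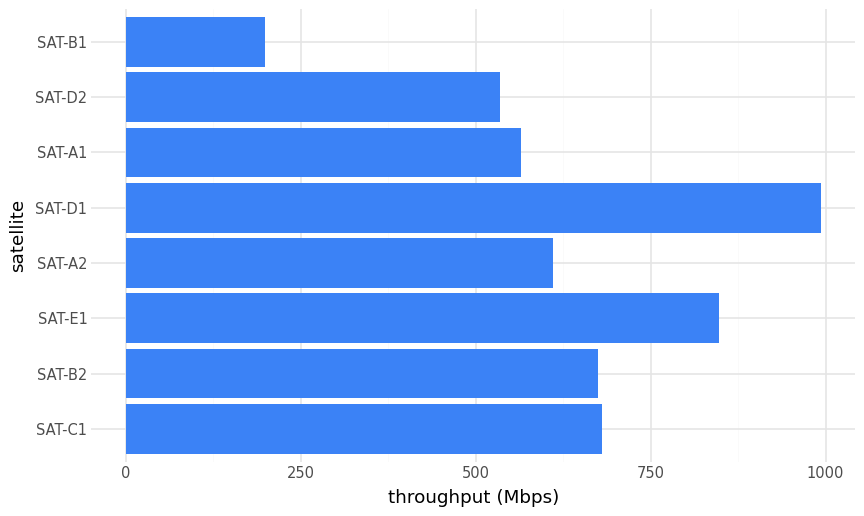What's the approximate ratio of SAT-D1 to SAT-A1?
SAT-D1 ≈ 1000, SAT-A1 ≈ 600; 1000/600 ≈ 1.67.

≈ 1.67×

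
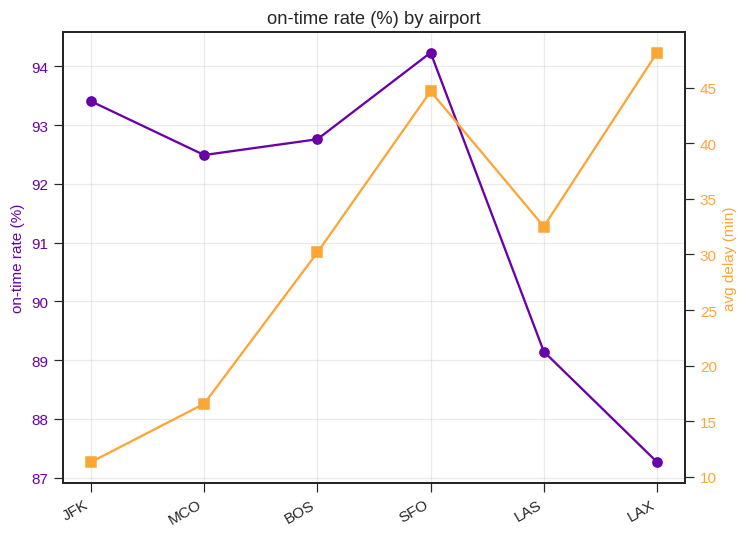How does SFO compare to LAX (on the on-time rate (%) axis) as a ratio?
≈ 1.08×

SFO ≈ 94, LAX ≈ 87; 94/87 ≈ 1.08.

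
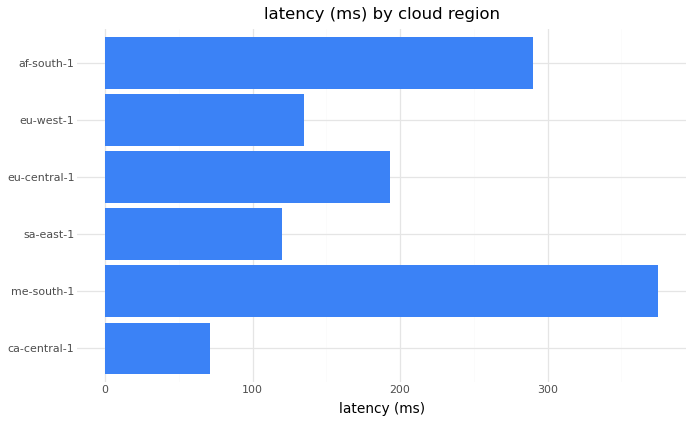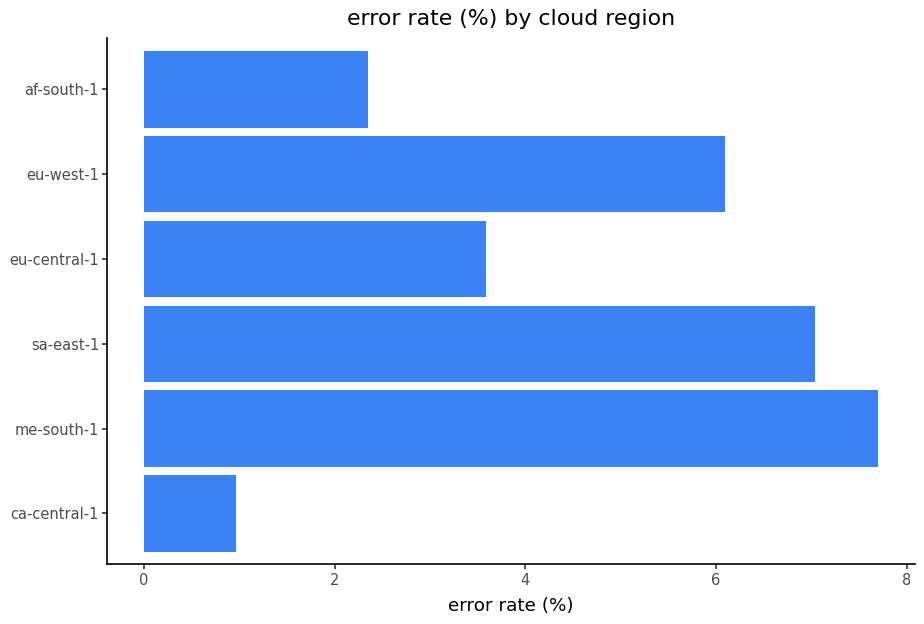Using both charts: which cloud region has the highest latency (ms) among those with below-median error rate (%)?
Chart 2 median error rate (%) ≈ 5; below-median cloud regions: ca-central-1, eu-central-1, af-south-1. Among those, af-south-1 has the highest latency (ms) (≈ 300).

af-south-1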